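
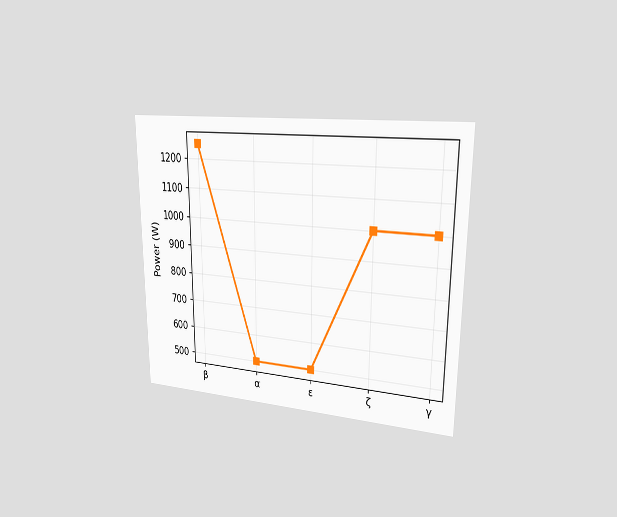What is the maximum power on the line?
1250W

The chart is viewed slightly from the right. The highest point is at β, and reading across to the y-axis gives 1250W.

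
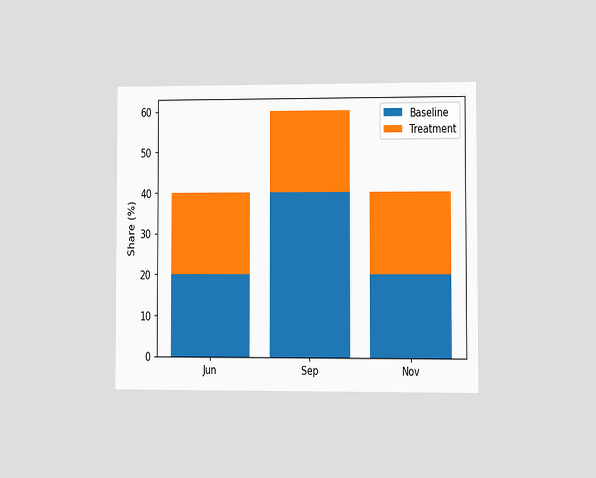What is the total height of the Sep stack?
The chart is viewed at a slight angle. The Sep stack's top reaches 60% on the y-axis.

60%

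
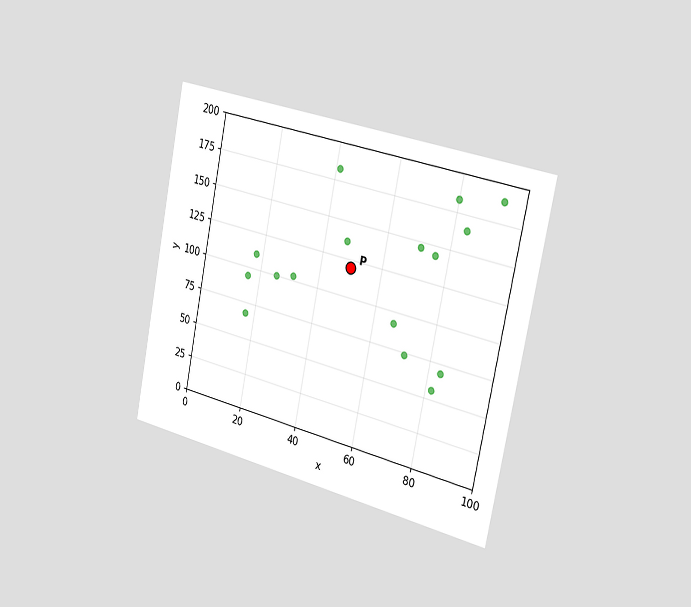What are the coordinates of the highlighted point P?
The chart is tilted about 11° clockwise and viewed slightly from the right. Following the gridlines from P to each axis, P sits at (50, 120).

(50, 120)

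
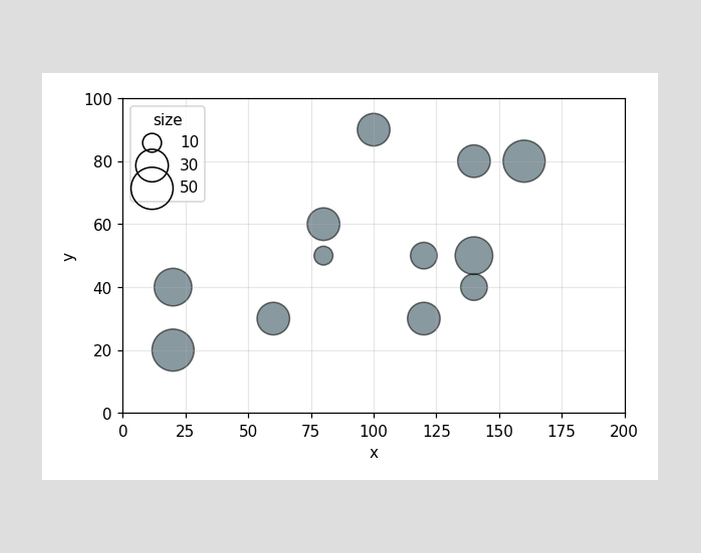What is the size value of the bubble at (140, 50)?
40

Matching the bubble at (140, 50) against the size legend gives 40.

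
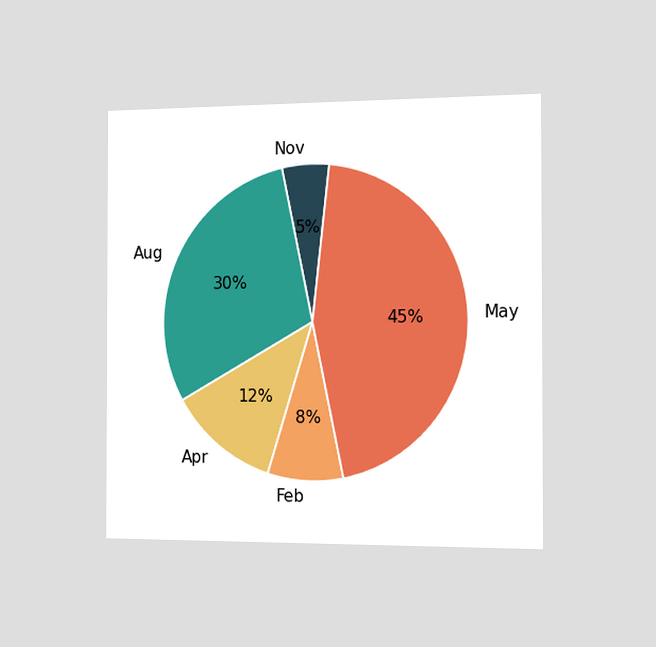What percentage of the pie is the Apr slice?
The chart is viewed slightly from the right. The Apr slice takes up 12% of the pie.

12%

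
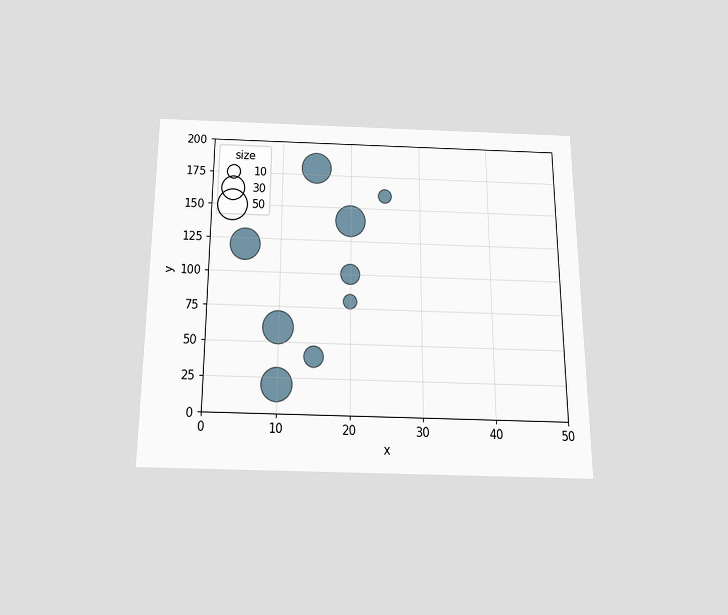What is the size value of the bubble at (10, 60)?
50

The chart is viewed slightly from below. Matching the bubble at (10, 60) against the size legend gives 50.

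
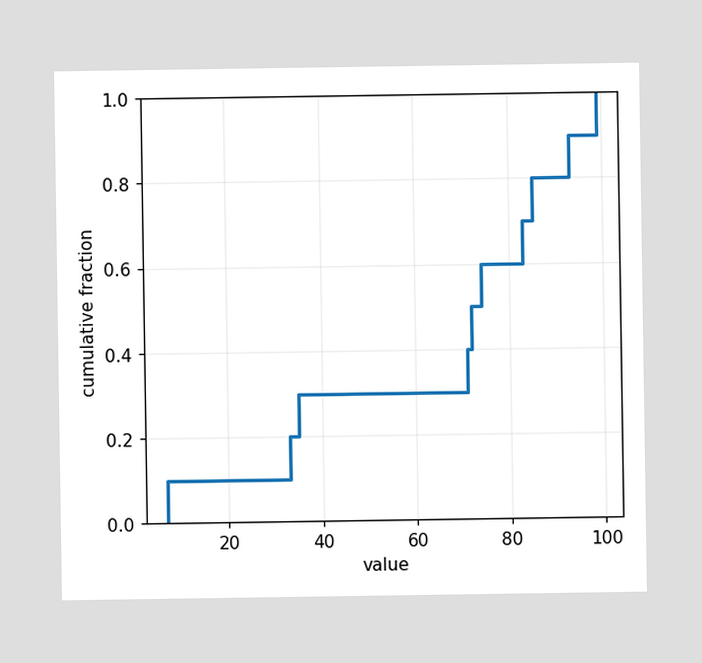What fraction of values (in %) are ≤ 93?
90%

At x=93 the ECDF step is at 90%.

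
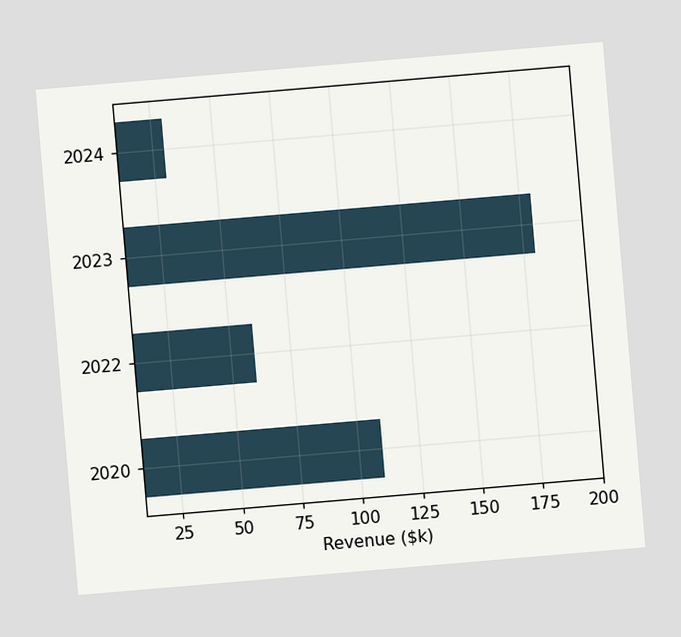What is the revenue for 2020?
The chart is tilted about 5° counter-clockwise. Reading along the chart's x-axis, the 2020 bar reaches $110k.

$110k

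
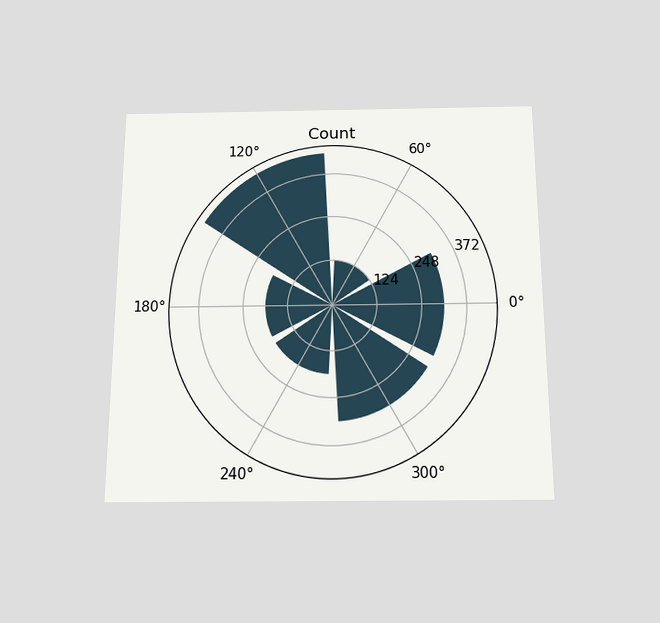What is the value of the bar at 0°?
The chart is viewed slightly from below. The bar at 0° reaches 310 on the radial axis.

310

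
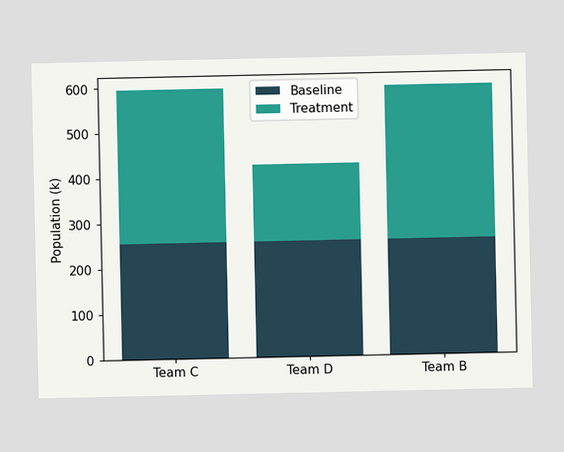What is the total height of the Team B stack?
The Team B stack's top reaches 595k on the y-axis.

595k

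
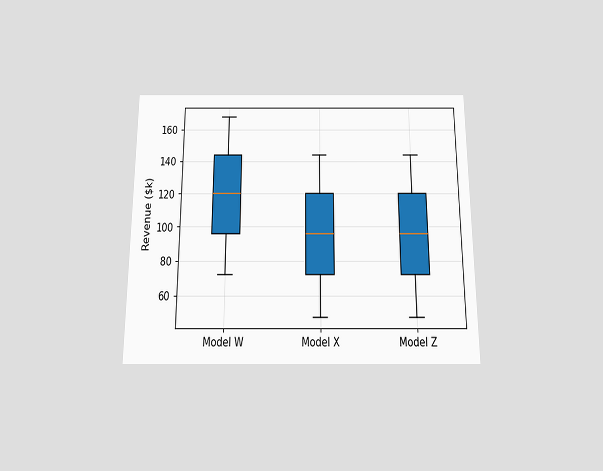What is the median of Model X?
$96k

The chart is viewed slightly from below. The median line in the Model X box sits at $96k.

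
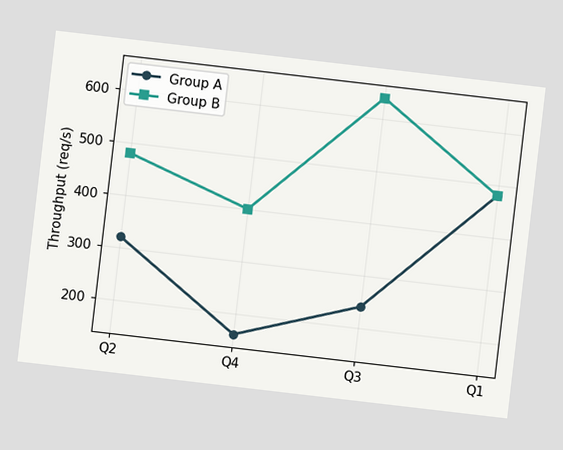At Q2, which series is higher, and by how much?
Group B, by 160req/s

The chart is tilted about 7° clockwise. At Q2, Group B sits above the other line by 160req/s.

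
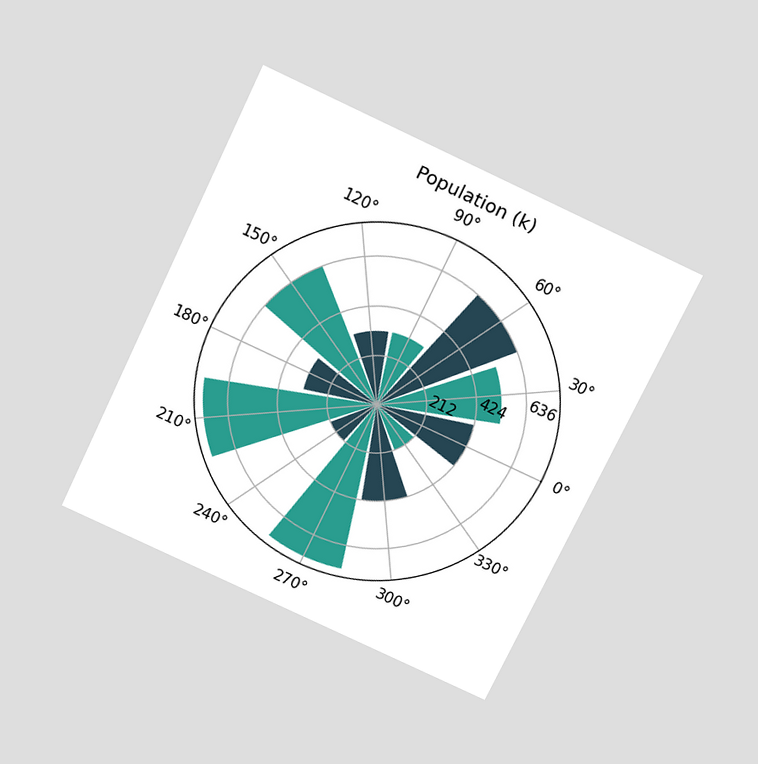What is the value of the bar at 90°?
The chart is tilted about 25° clockwise and viewed slightly from above. The bar at 90° reaches 318k on the radial axis.

318k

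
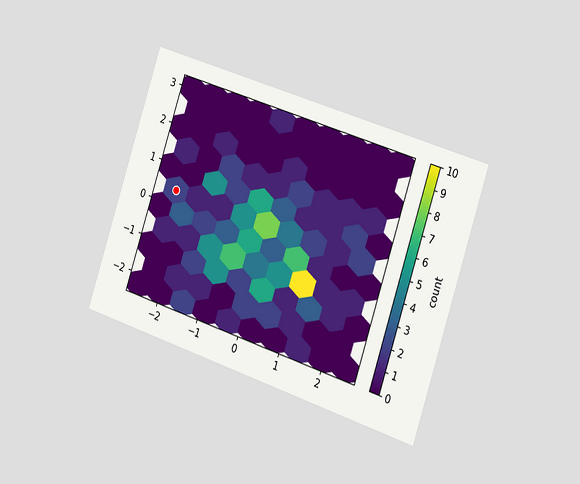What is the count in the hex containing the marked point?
The chart is tilted about 18° clockwise and viewed slightly from the right. The marked hex reads 2 on the colorbar.

2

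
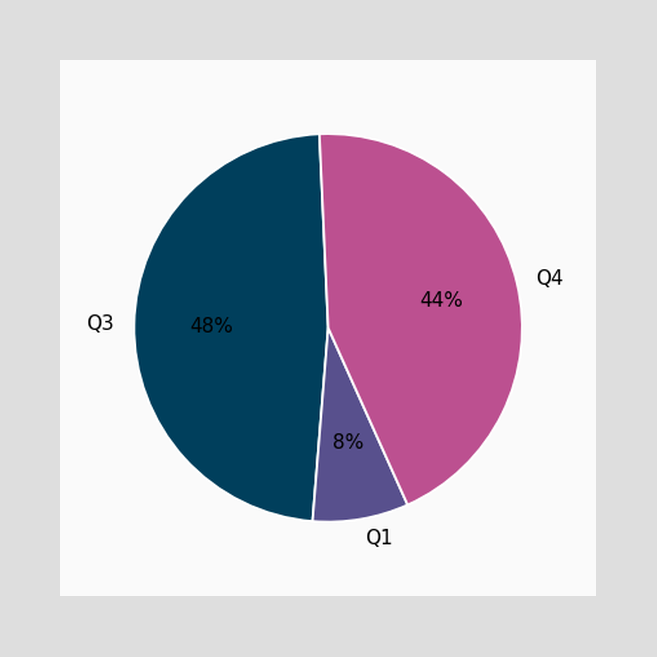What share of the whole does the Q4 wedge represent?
The Q4 slice takes up 44% of the pie.

44%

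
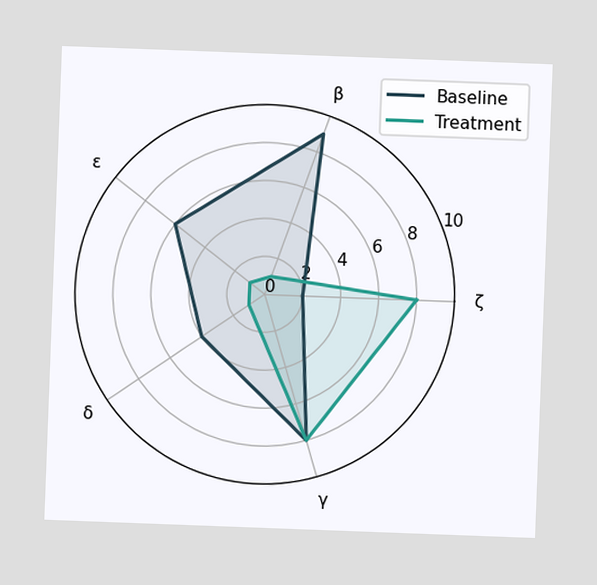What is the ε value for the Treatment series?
1

The chart is tilted about 2° clockwise. On the ε axis, Treatment reaches 1.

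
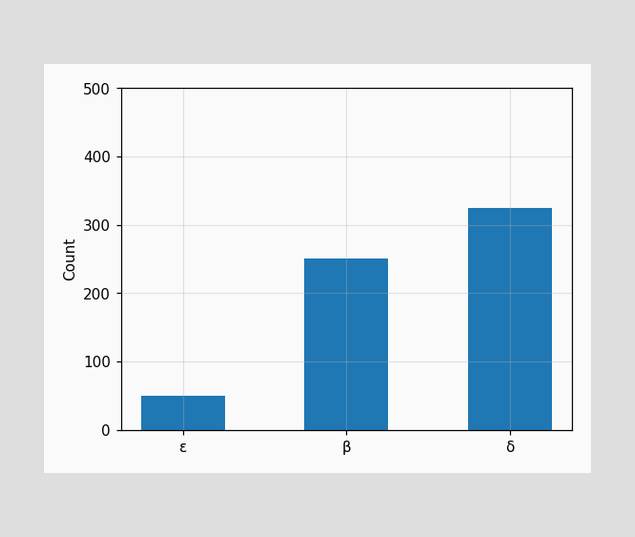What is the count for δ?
Reading along the chart's y-axis, the δ bar reaches 325.

325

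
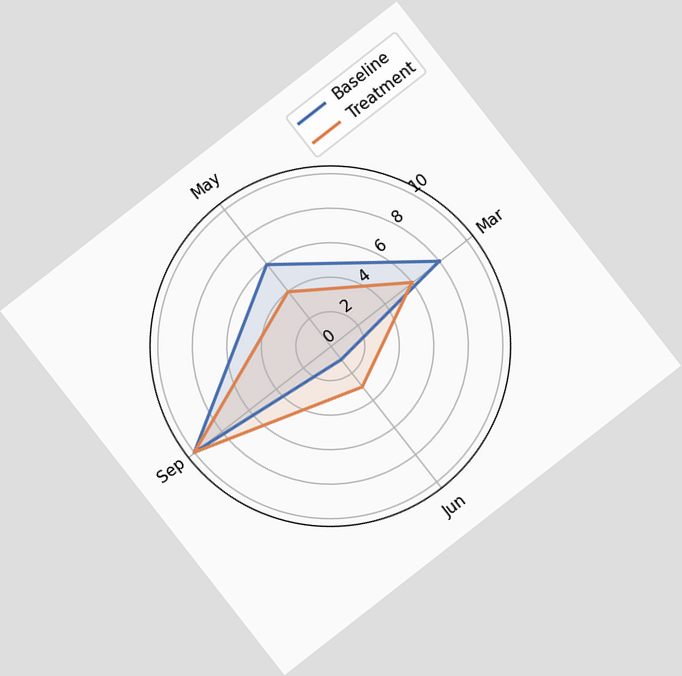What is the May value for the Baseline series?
6

The chart is tilted about 38° counter-clockwise. On the May axis, Baseline reaches 6.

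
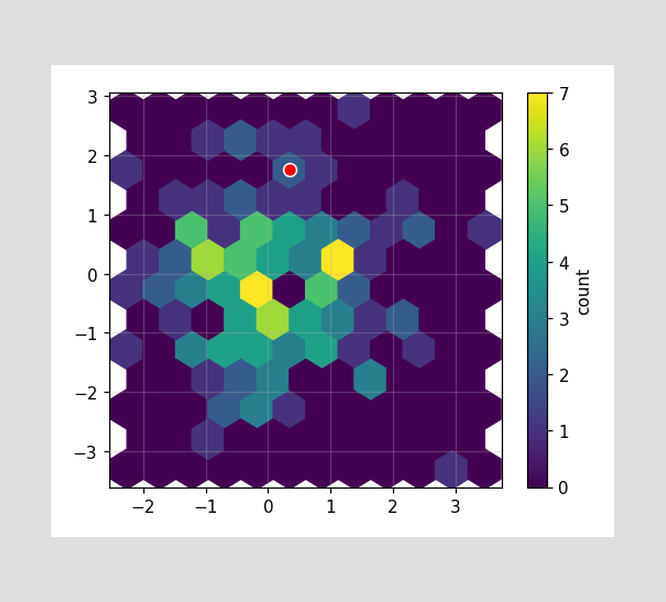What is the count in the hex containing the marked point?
2

The marked hex reads 2 on the colorbar.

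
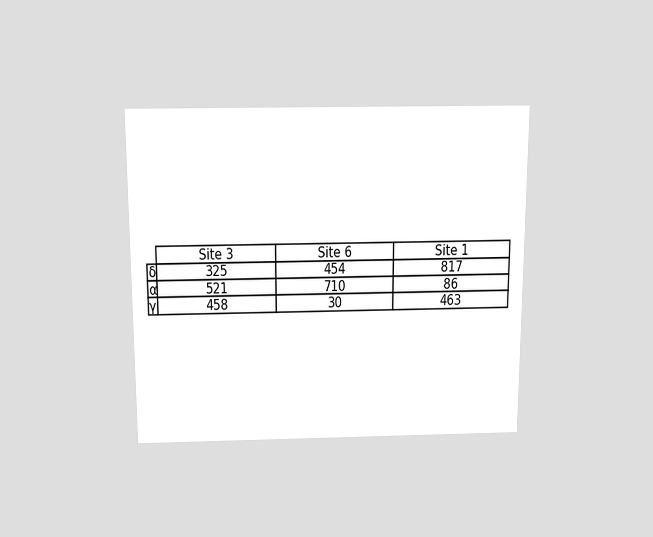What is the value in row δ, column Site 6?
The chart is viewed slightly from above. The (δ, Site 6) cell reads 454.

454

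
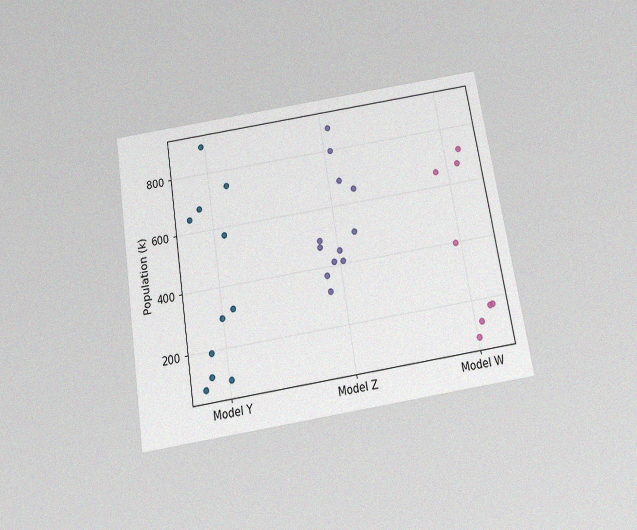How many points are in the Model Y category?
11

The chart is tilted about 9° counter-clockwise and viewed slightly from below, with some photo noise. Counting the markers in the Model Y column gives 11.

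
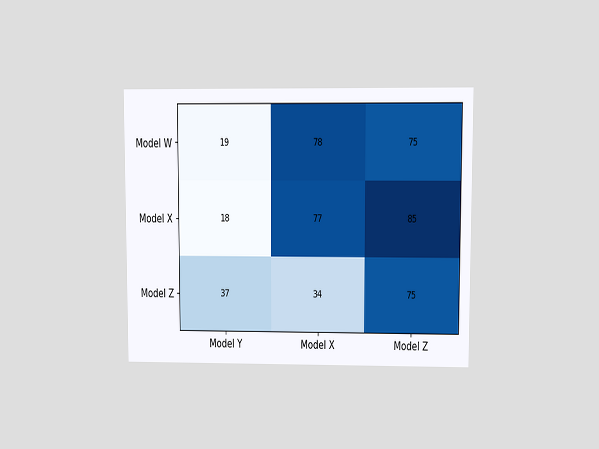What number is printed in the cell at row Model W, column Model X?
78

The chart is viewed at a slight angle. The (Model W, Model X) cell reads 78.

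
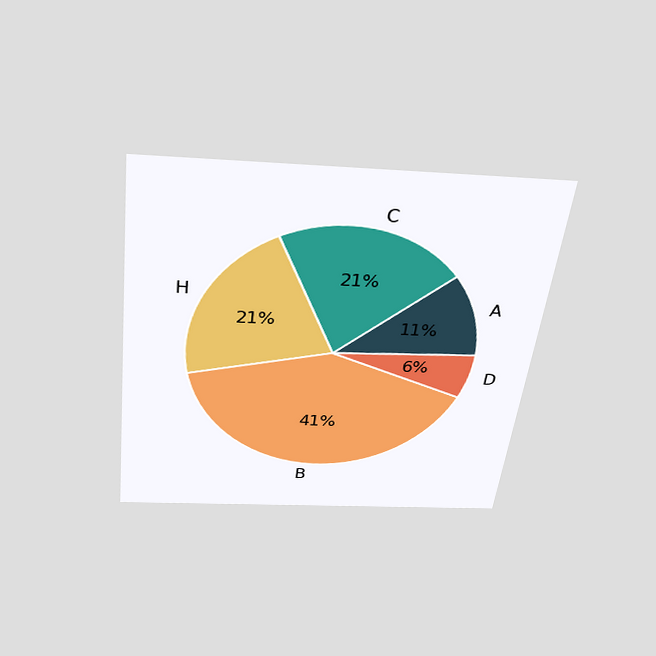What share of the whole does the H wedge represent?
The chart is tilted about 7° clockwise and viewed slightly from above. The H slice takes up 21% of the pie.

21%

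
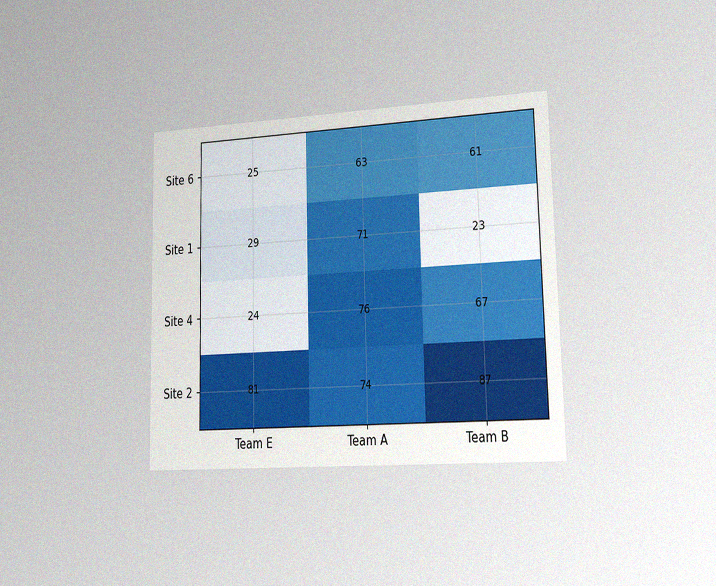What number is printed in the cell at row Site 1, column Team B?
The chart is viewed slightly from the right, with some photo noise. The (Site 1, Team B) cell reads 23.

23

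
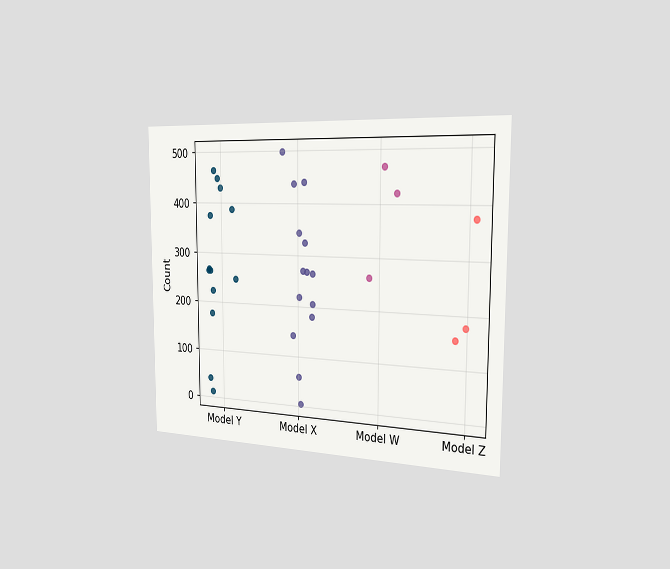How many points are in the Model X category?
14

The chart is viewed slightly from the right. Counting the markers in the Model X column gives 14.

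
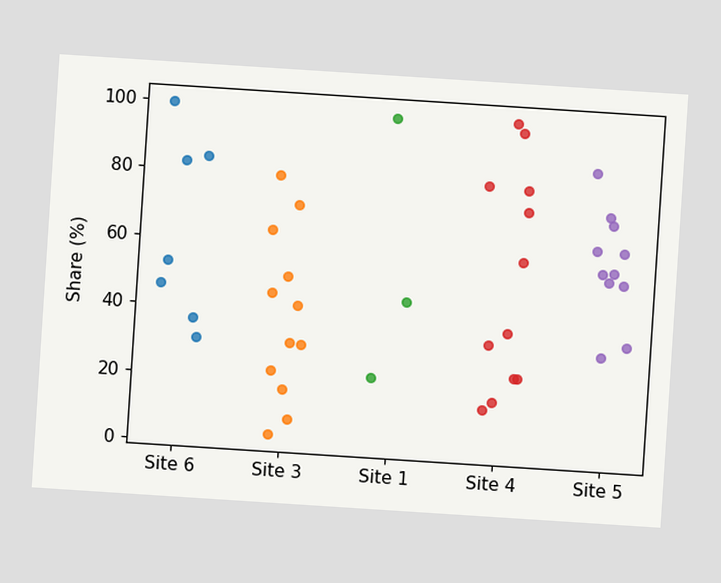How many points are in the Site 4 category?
12

The chart is tilted about 4° clockwise. Counting the markers in the Site 4 column gives 12.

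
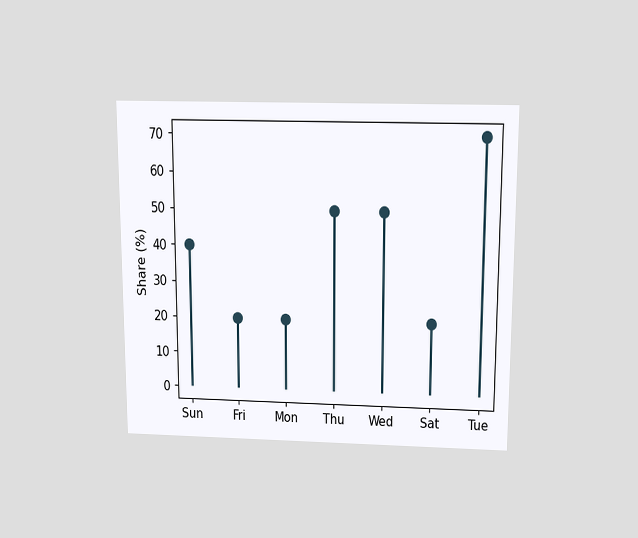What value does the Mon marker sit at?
The chart is viewed slightly from above. The Mon marker sits at 20%.

20%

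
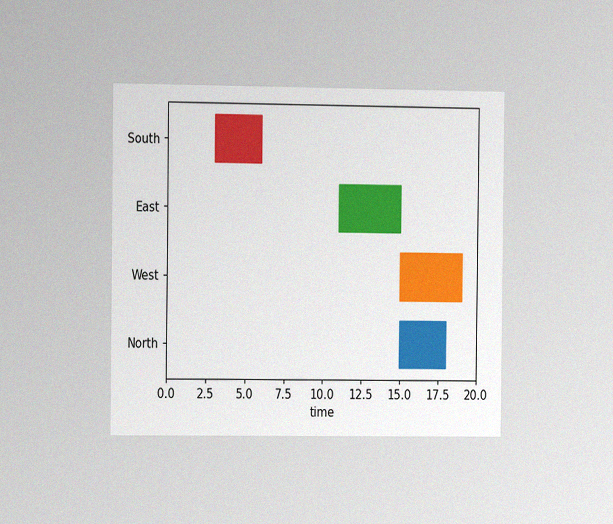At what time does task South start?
The chart is viewed slightly from the left, with some photo noise. The South bar begins at t=3.

3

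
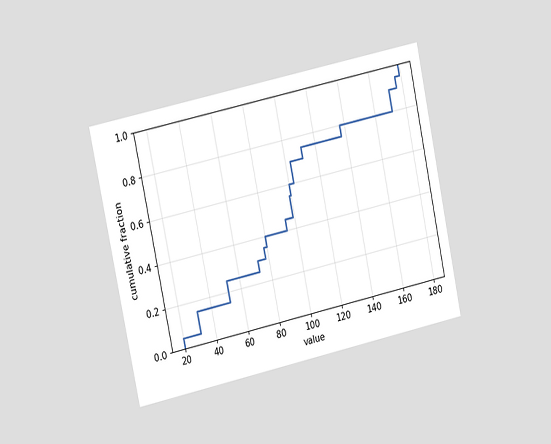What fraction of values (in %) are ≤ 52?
25%

The chart is tilted about 12° counter-clockwise and viewed slightly from the left. At x=52 the ECDF step is at 25%.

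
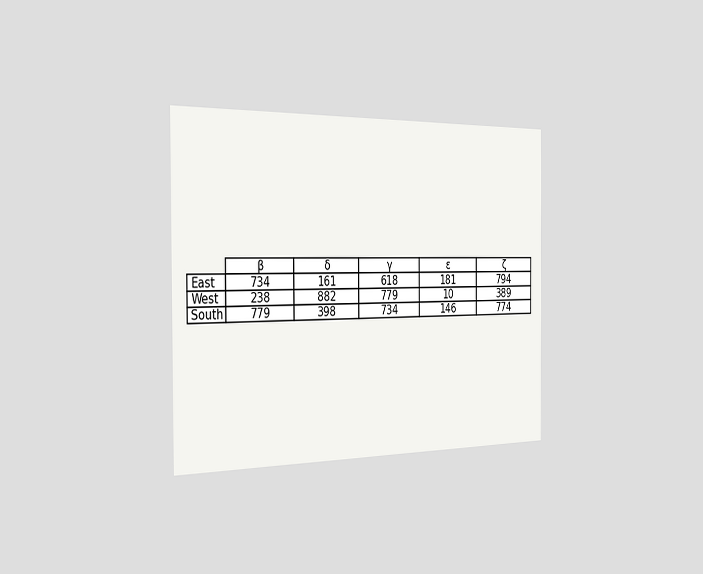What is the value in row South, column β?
The chart is viewed slightly from the left. The (South, β) cell reads 779.

779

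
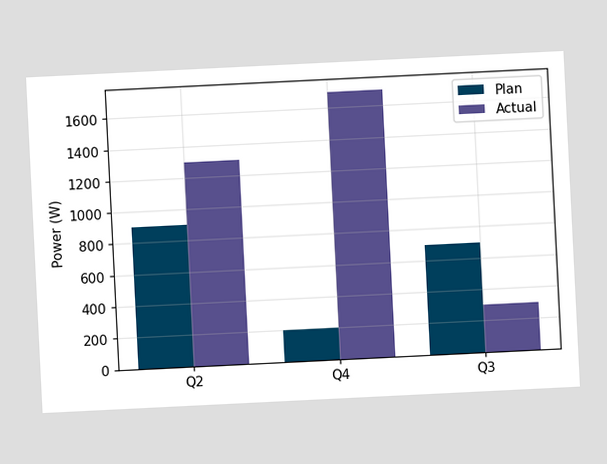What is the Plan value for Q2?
900W

The chart is tilted about 3° counter-clockwise. The Plan bar at Q2 reaches 900W on the y-axis.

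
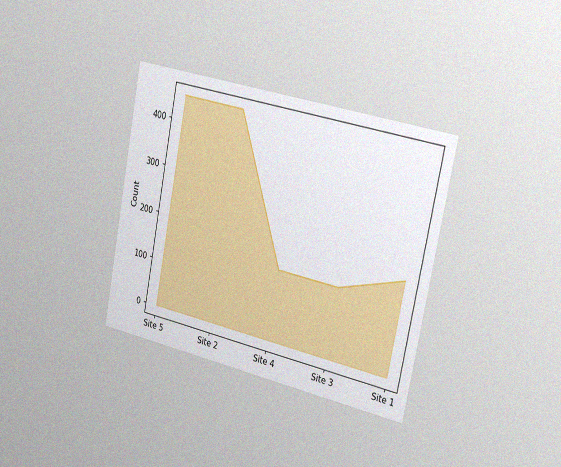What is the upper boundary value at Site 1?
200

The chart is tilted about 11° clockwise and viewed slightly from the right, with some photo noise. At Site 1 the upper boundary is at 200.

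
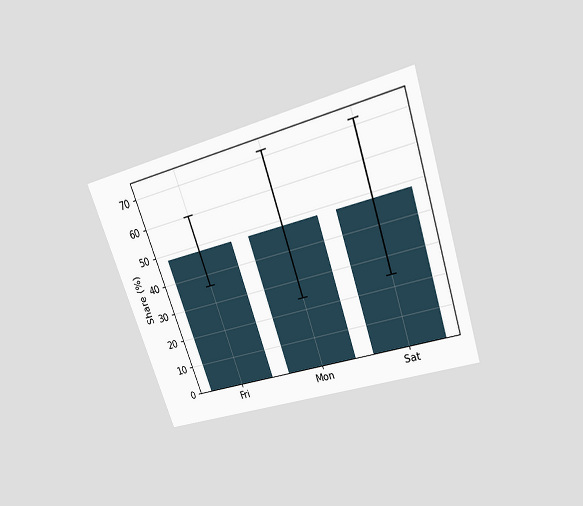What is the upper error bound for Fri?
60%

The chart is tilted about 18° counter-clockwise and viewed slightly from above. The Fri bar's upper whisker reaches 60%.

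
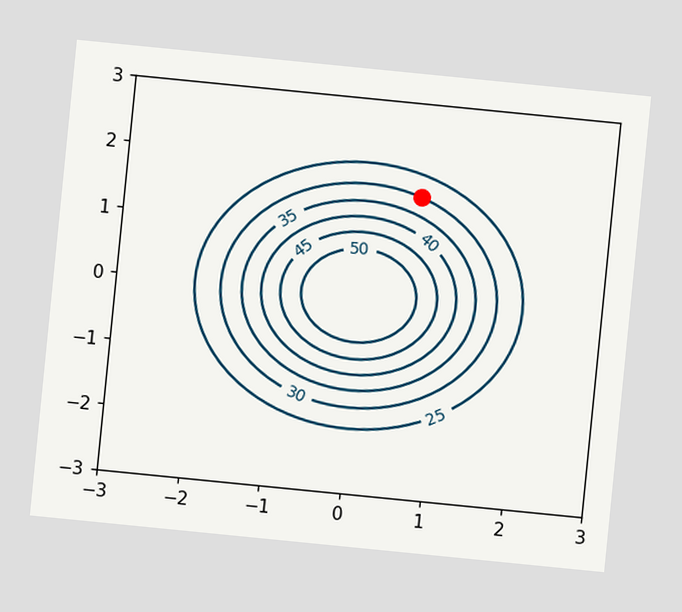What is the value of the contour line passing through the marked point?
The chart is tilted about 6° clockwise. The marked point sits on the contour labelled 30.

30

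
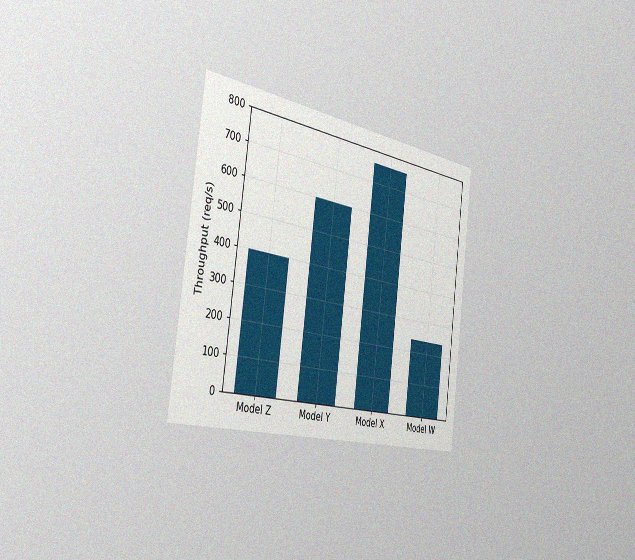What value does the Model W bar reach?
240req/s

The chart is tilted about 7° clockwise and viewed slightly from the left, with some photo noise. Reading along the chart's y-axis, the Model W bar reaches 240req/s.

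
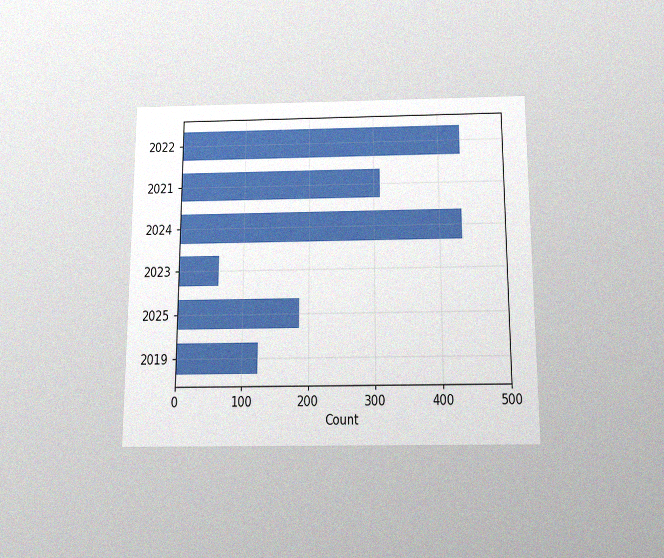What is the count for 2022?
434

The chart is viewed slightly from below, with some photo noise. Reading along the chart's x-axis, the 2022 bar reaches 434.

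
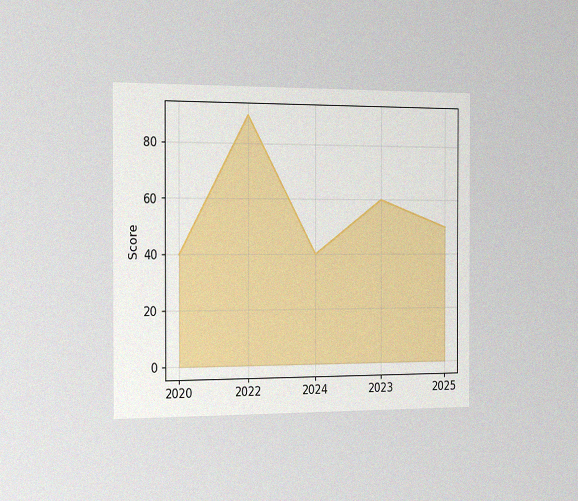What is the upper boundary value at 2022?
The chart is viewed slightly from the left, with some photo noise. At 2022 the upper boundary is at 90.

90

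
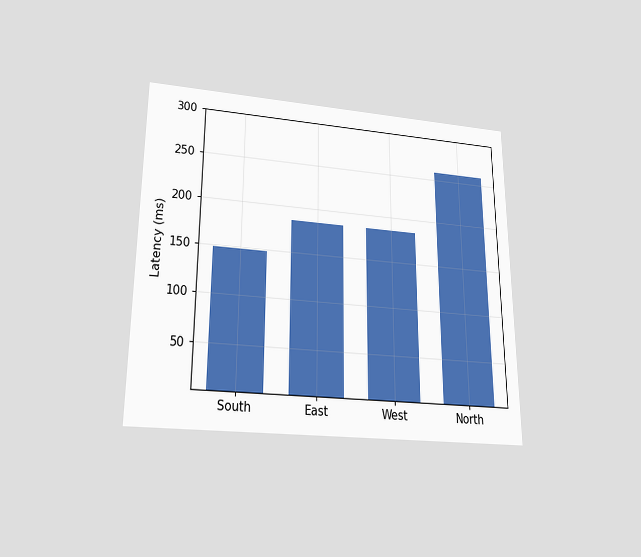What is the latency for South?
148ms

The chart is viewed slightly from below. Reading along the chart's y-axis, the South bar reaches 148ms.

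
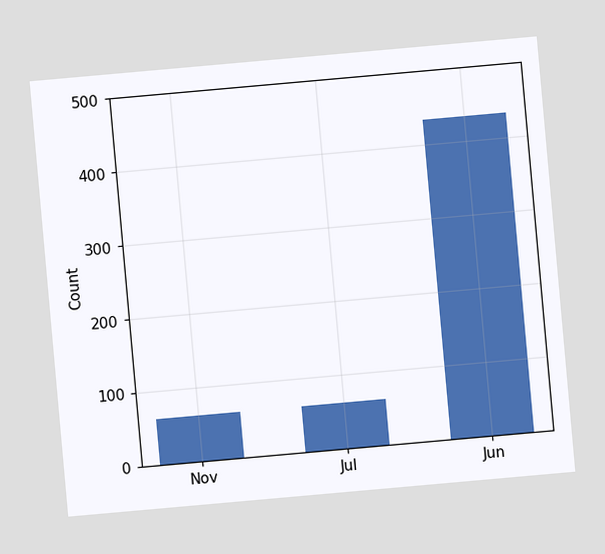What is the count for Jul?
The chart is tilted about 5° counter-clockwise. Reading along the chart's y-axis, the Jul bar reaches 62.

62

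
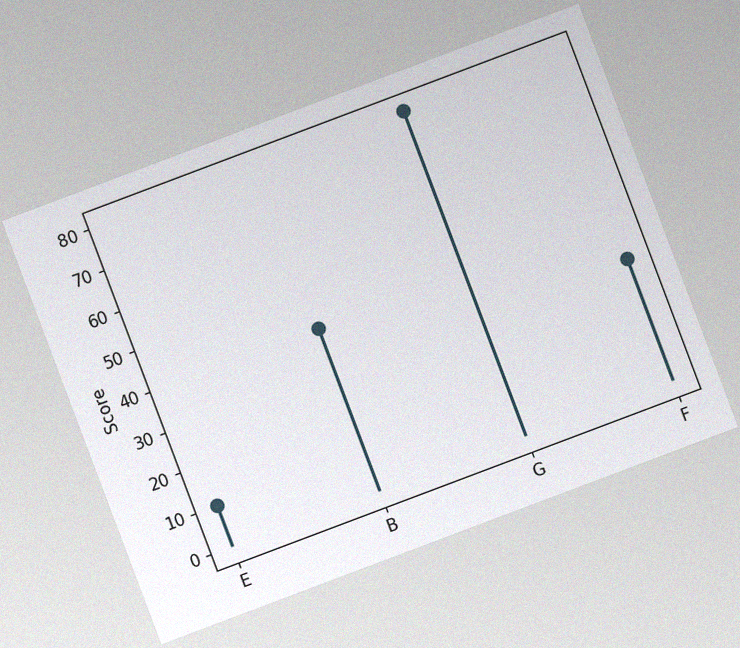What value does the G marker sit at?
80

The chart is tilted about 21° counter-clockwise, with some photo noise. The G marker sits at 80.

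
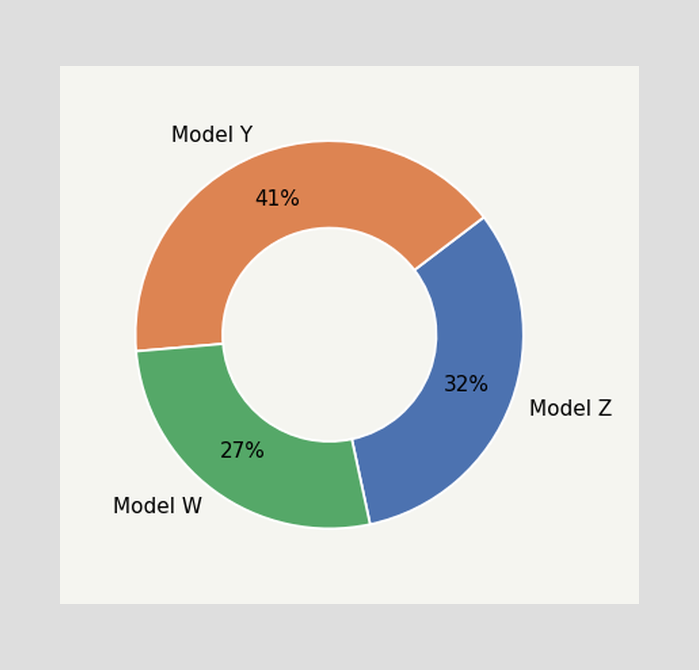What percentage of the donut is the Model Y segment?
41%

The Model Y segment takes up 41% of the ring.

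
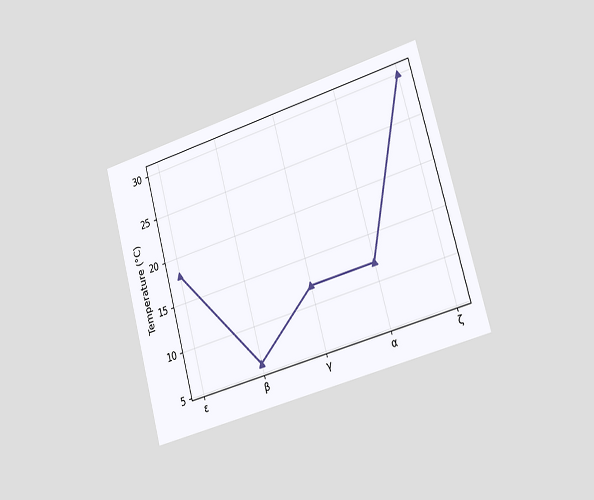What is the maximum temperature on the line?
30°C

The chart is tilted about 15° counter-clockwise and viewed slightly from the right. The highest point is at ζ, and reading across to the y-axis gives 30°C.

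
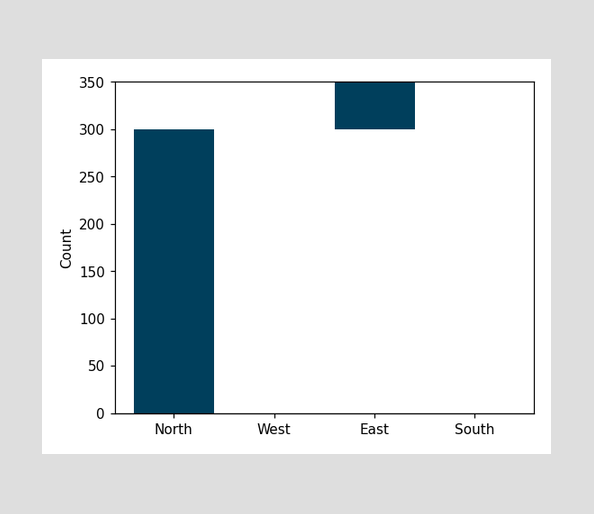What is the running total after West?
After West the running total reaches 300.

300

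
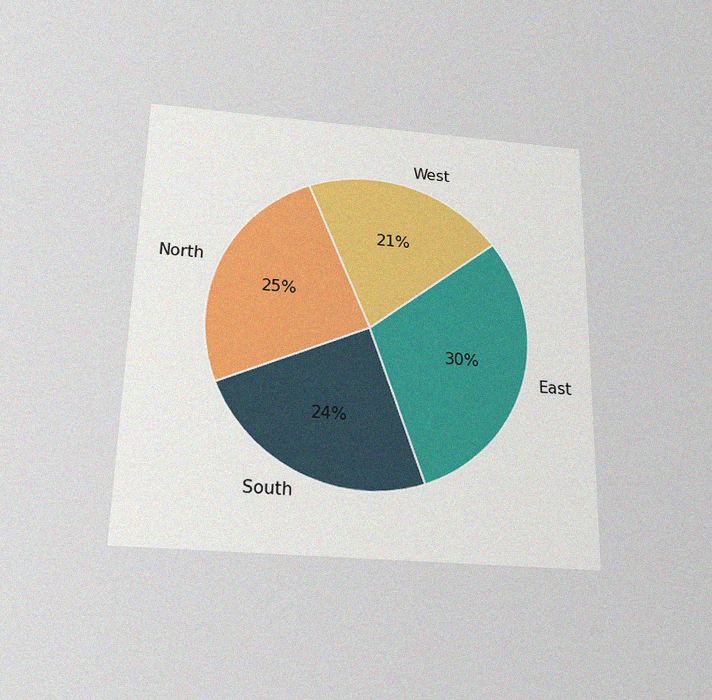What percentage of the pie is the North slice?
The chart is viewed slightly from below, with some photo noise. The North slice takes up 25% of the pie.

25%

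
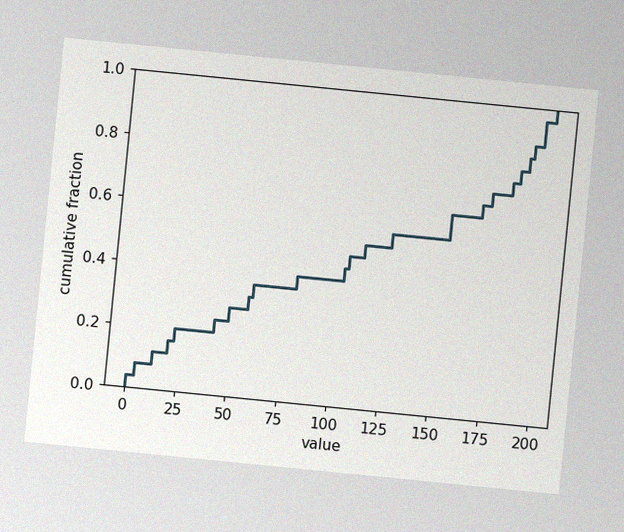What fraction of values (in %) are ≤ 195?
The chart is tilted about 6° clockwise, with some photo noise. At x=195 the ECDF step is at 96%.

96%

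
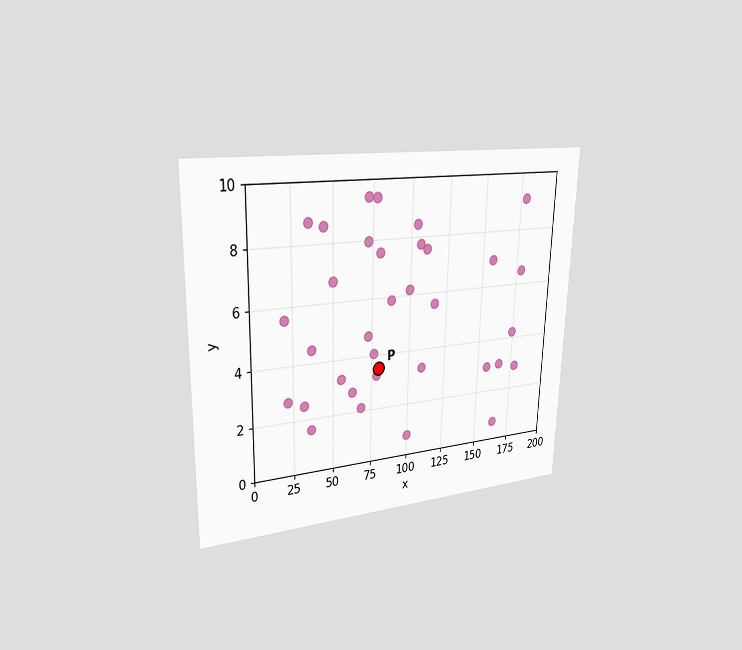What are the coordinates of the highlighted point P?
The chart is viewed slightly from the left. Following the gridlines from P to each axis, P sits at (80, 3.5).

(80, 3.5)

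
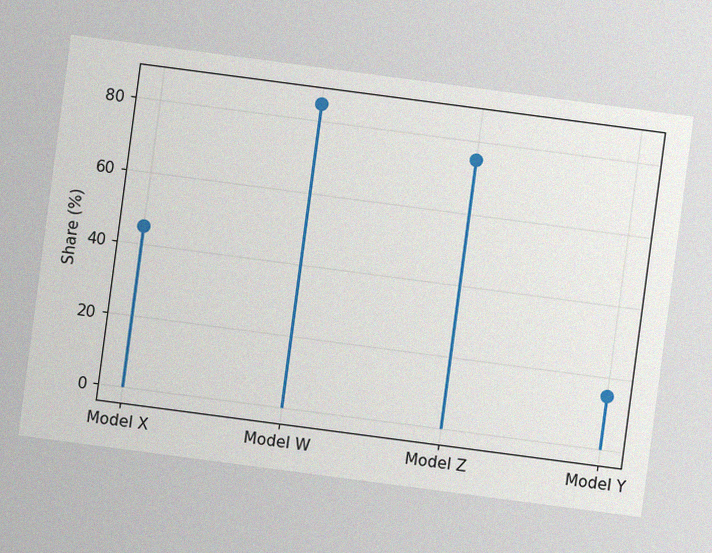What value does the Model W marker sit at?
The chart is tilted about 7° clockwise, with some photo noise. The Model W marker sits at 85%.

85%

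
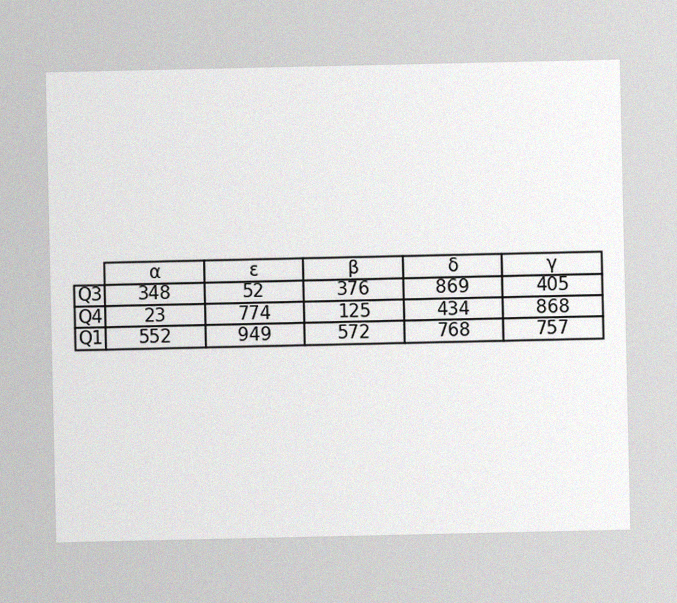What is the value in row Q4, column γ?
868

The image has some photo noise and uneven lighting. The (Q4, γ) cell reads 868.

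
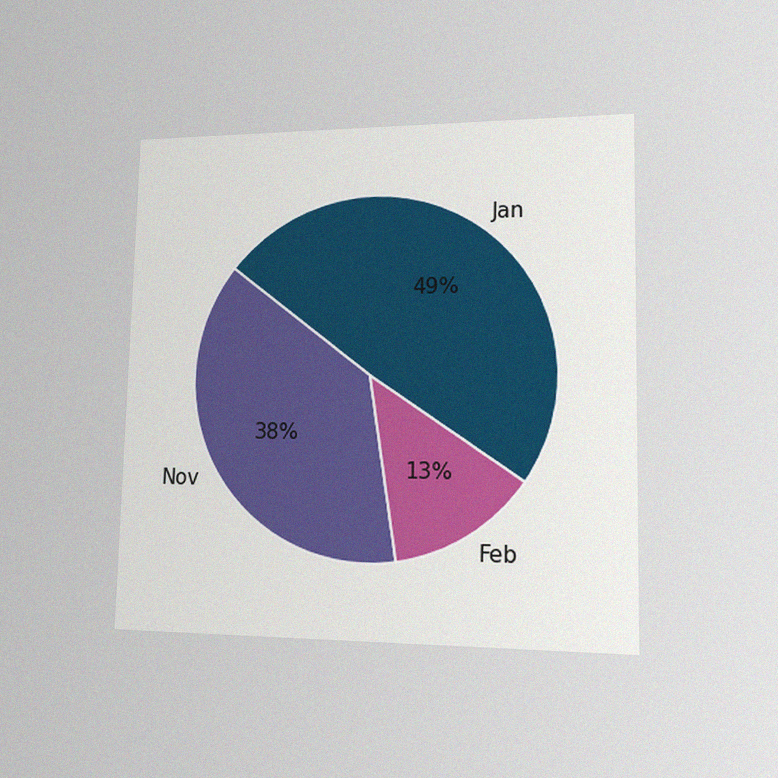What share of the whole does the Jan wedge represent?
The chart is viewed slightly from the right, with some photo noise. The Jan slice takes up 49% of the pie.

49%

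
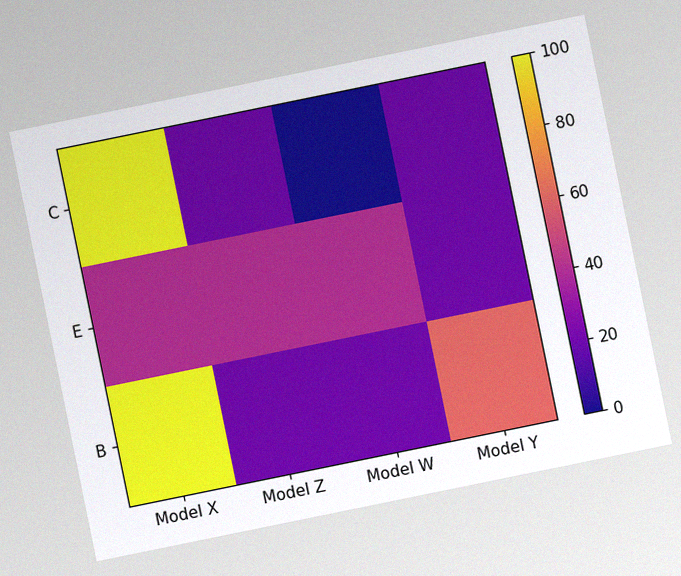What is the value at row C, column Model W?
The chart is tilted about 12° counter-clockwise, with some photo noise. Matching cell (C, Model W) against the colorbar gives 0.

0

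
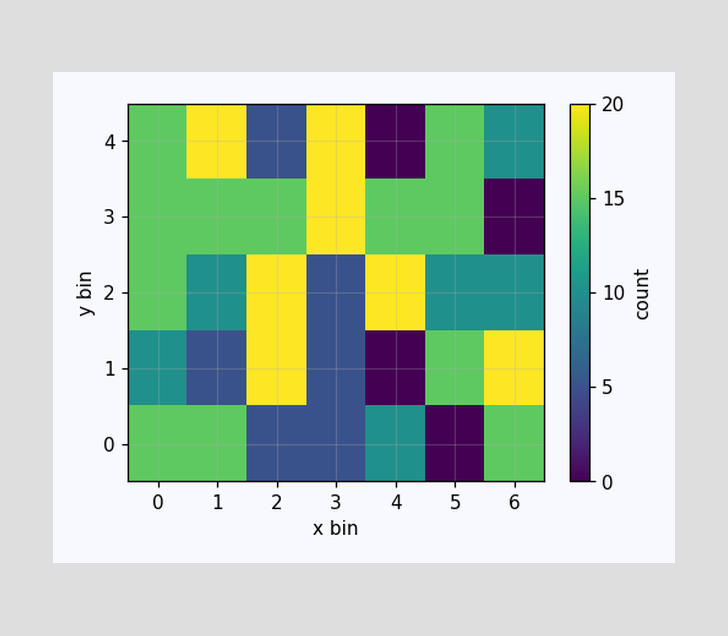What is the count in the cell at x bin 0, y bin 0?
Matching the cell (0, 0) against the colorbar gives 15.

15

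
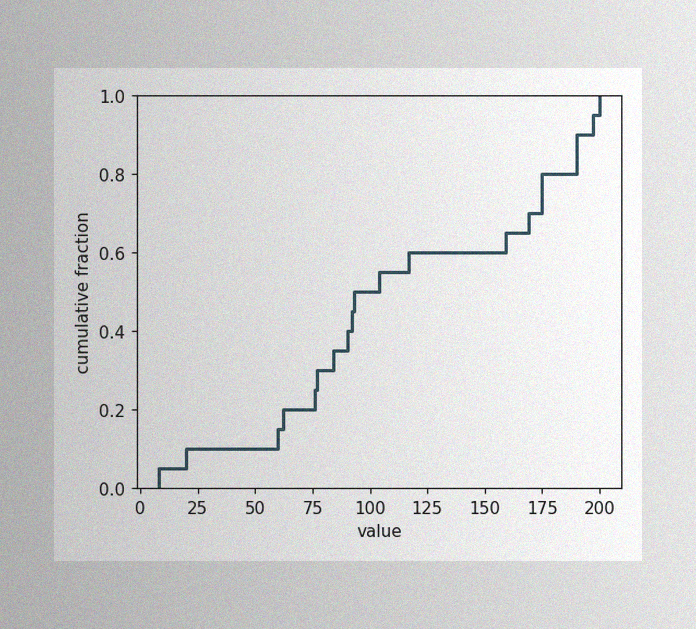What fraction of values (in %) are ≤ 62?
20%

The image has some photo noise and uneven lighting. At x=62 the ECDF step is at 20%.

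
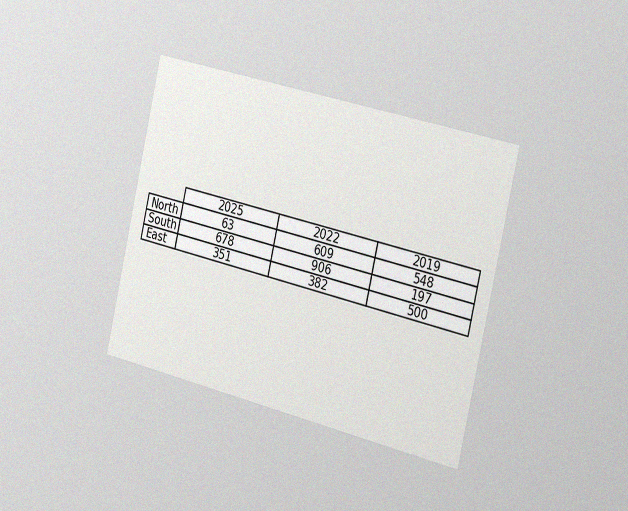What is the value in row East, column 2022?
382

The chart is tilted about 13° clockwise and viewed slightly from the right, with some photo noise. The (East, 2022) cell reads 382.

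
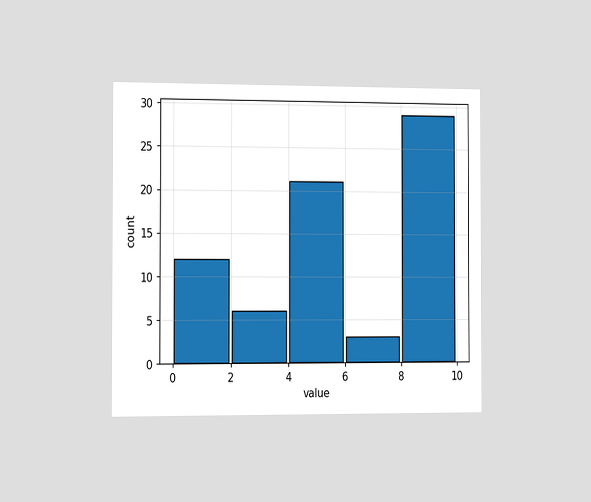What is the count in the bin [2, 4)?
The chart is viewed slightly from the left. The [2, 4) bin has height 6.

6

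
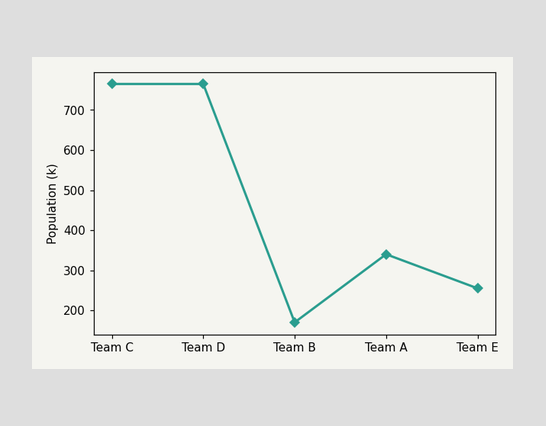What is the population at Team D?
765k

At Team D, the line is at 765k.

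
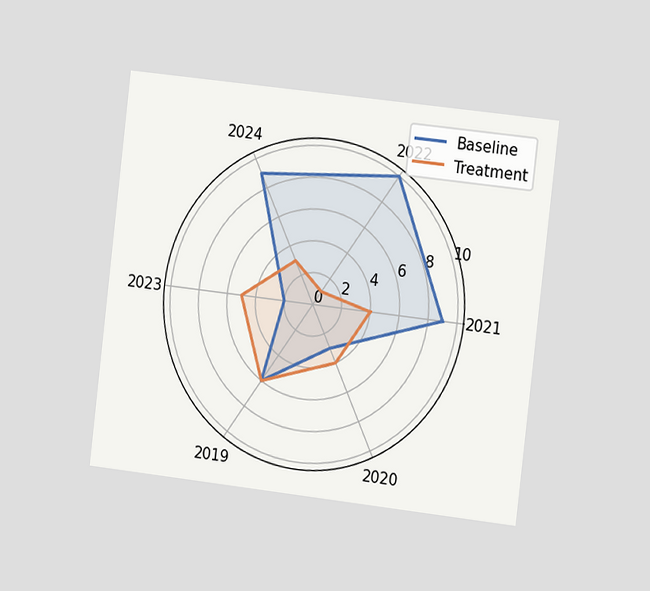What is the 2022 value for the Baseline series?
10

The chart is tilted about 7° clockwise and viewed slightly from the right. On the 2022 axis, Baseline reaches 10.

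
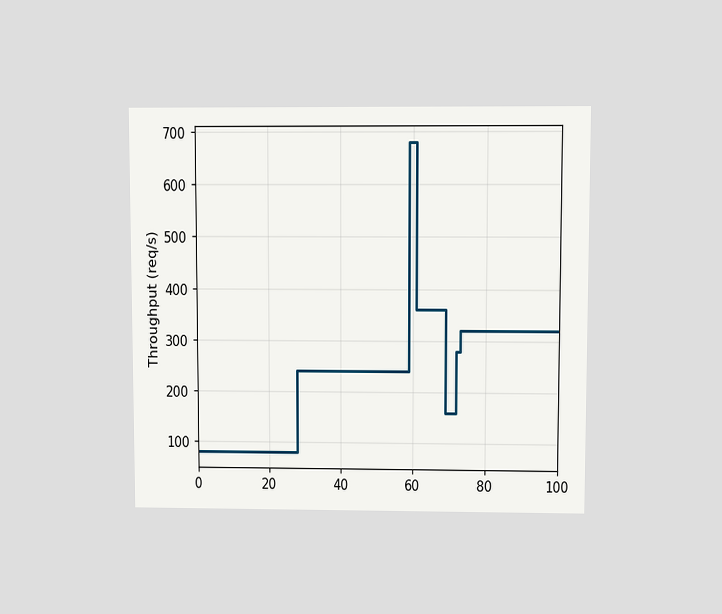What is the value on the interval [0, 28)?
80req/s

The chart is viewed at a slight angle. On [0, 28) the step sits at 80req/s.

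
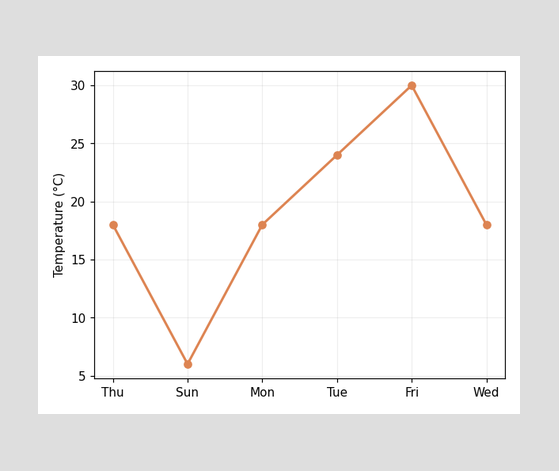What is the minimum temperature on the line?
6°C

The lowest point is at Sun, and reading across to the y-axis gives 6°C.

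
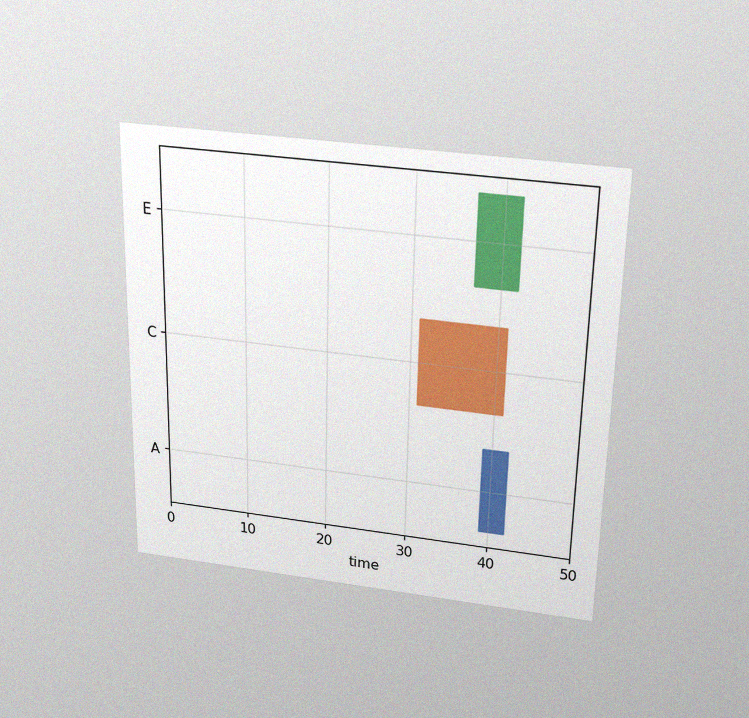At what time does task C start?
31

The chart is viewed slightly from above, with some photo noise. The C bar begins at t=31.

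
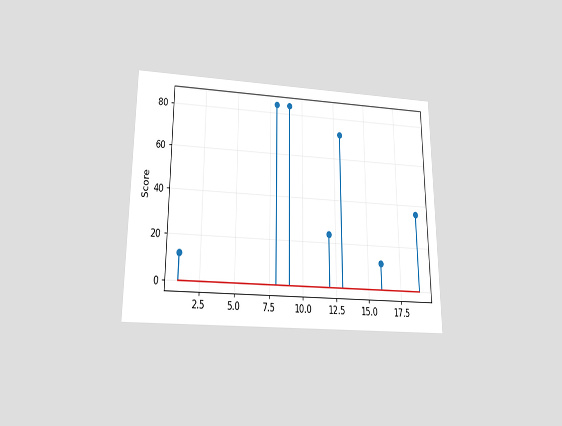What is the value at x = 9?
The chart is viewed slightly from below. The stem at x=9 reaches 84.

84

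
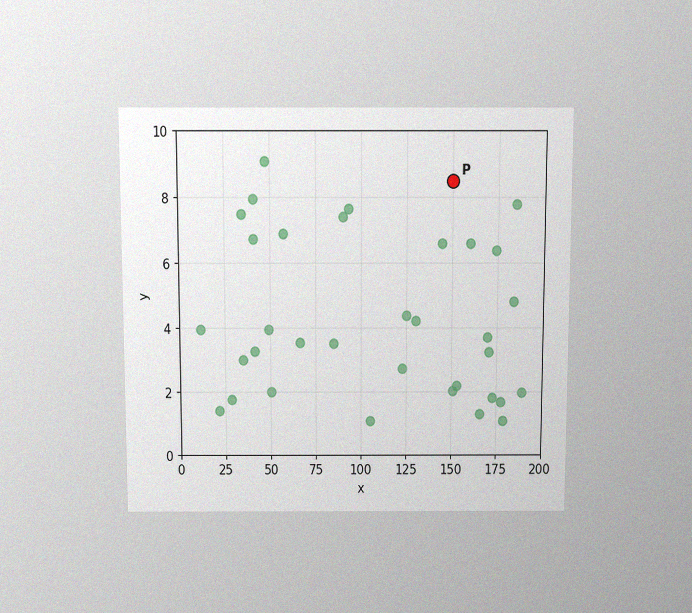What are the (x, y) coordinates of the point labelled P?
The chart is viewed slightly from above, with some photo noise. Following the gridlines from P to each axis, P sits at (150, 8.5).

(150, 8.5)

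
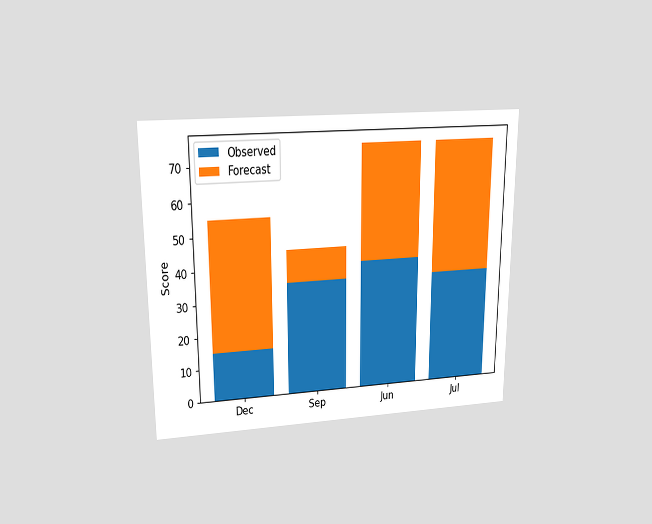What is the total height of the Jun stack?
The chart is viewed slightly from above. The Jun stack's top reaches 75 on the y-axis.

75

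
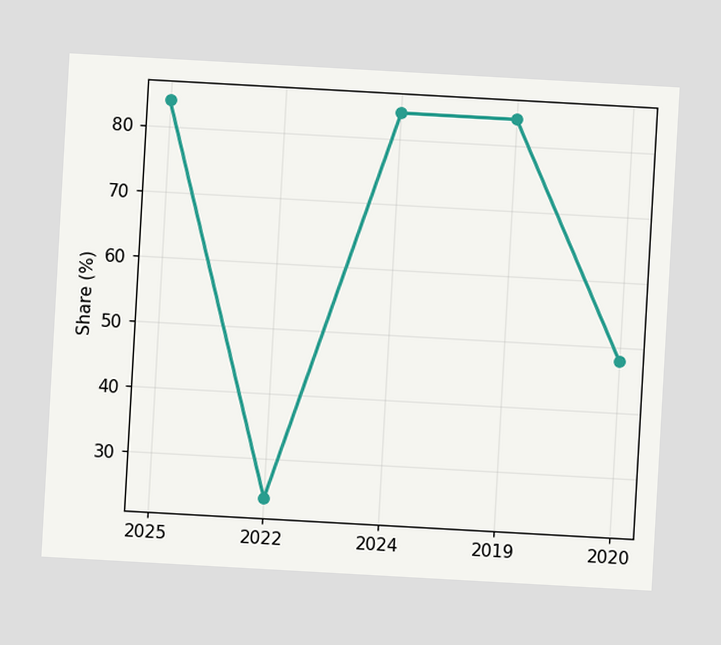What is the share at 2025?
84%

The chart is tilted about 3° clockwise. At 2025, the line is at 84%.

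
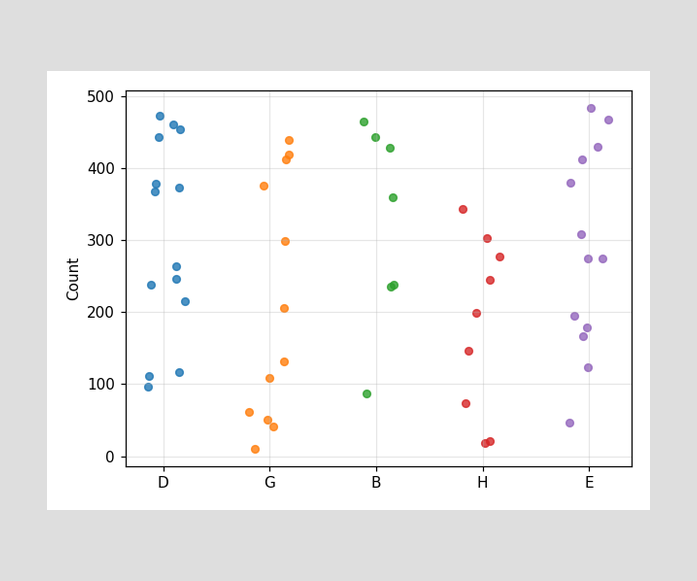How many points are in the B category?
7

Counting the markers in the B column gives 7.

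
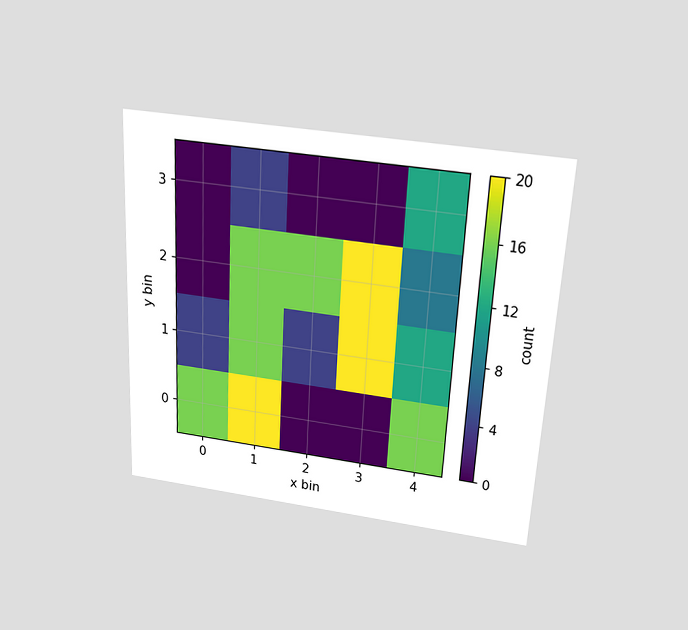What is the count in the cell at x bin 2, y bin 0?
The chart is tilted about 3° clockwise and viewed slightly from above. Matching the cell (2, 0) against the colorbar gives 0.

0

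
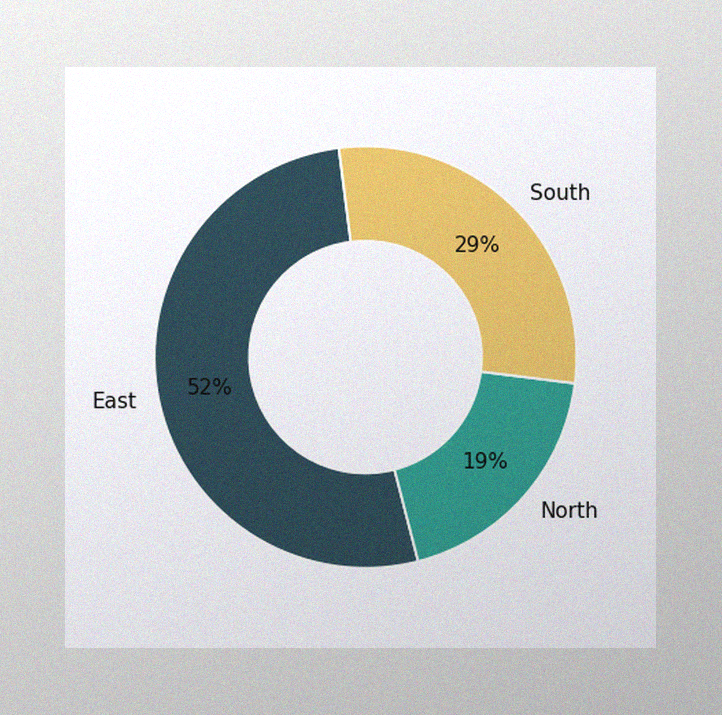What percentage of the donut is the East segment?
52%

The image has some photo noise and uneven lighting. The East segment takes up 52% of the ring.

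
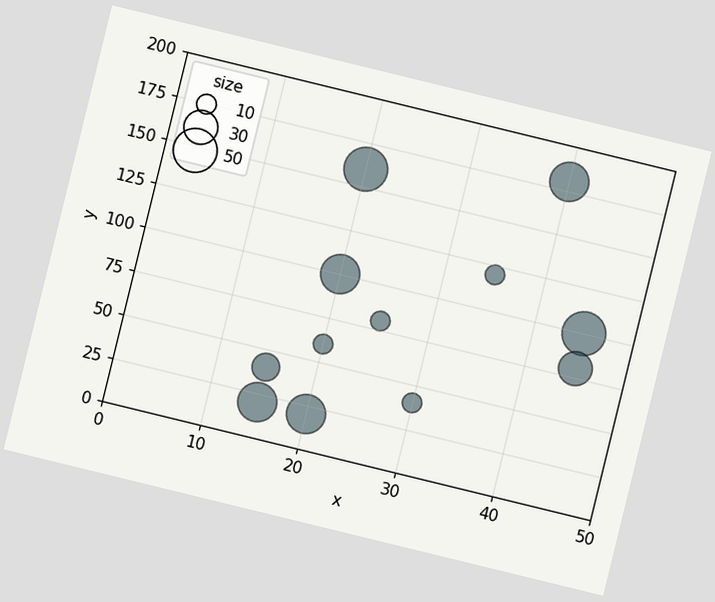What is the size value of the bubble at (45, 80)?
30

The chart is tilted about 14° clockwise. Matching the bubble at (45, 80) against the size legend gives 30.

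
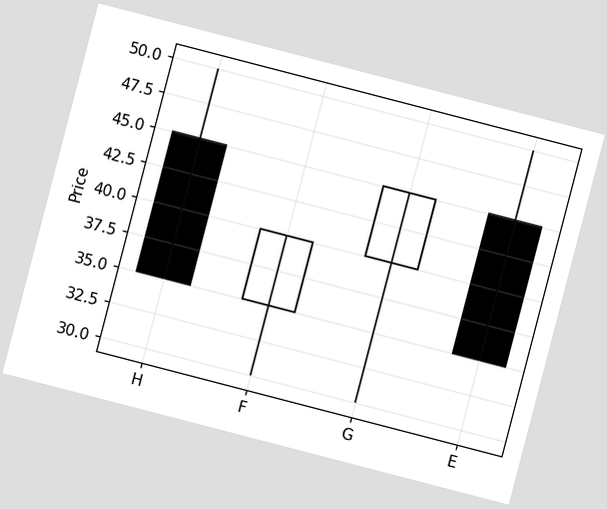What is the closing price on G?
45

The chart is tilted about 15° clockwise. The G candle closes at 45.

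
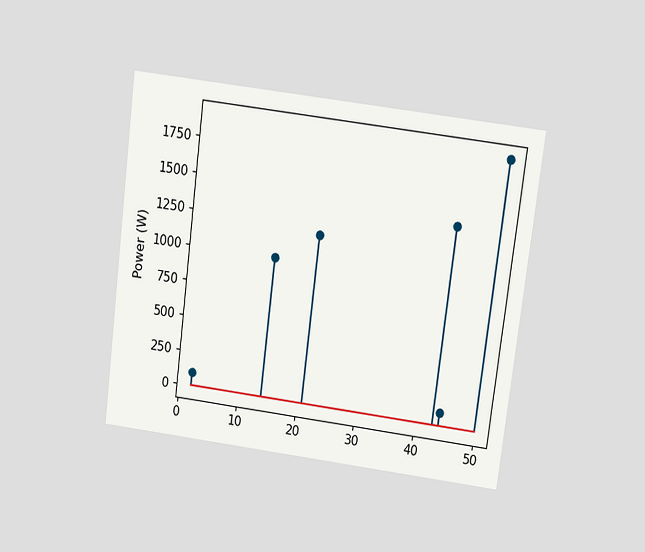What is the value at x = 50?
1900W

The chart is tilted about 7° clockwise and viewed at a slight angle. The stem at x=50 reaches 1900W.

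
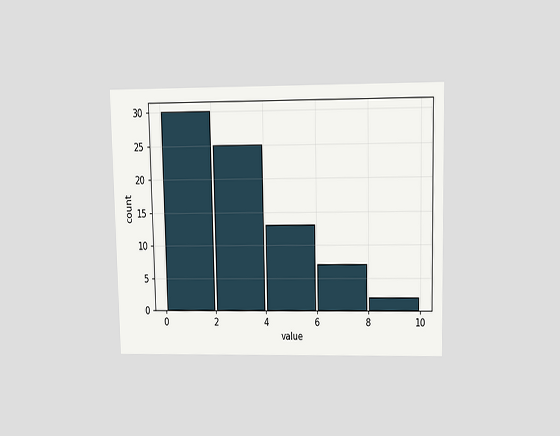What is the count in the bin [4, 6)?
The chart is viewed slightly from above. The [4, 6) bin has height 13.

13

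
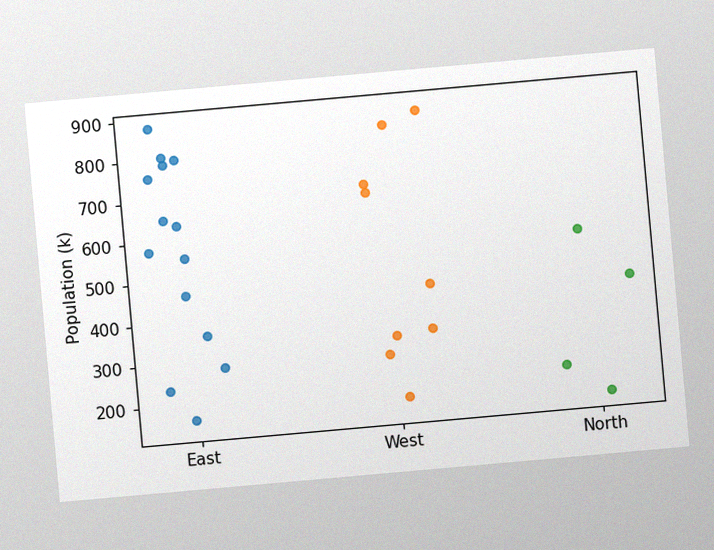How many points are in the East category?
14

The chart is tilted about 5° counter-clockwise, with some photo noise. Counting the markers in the East column gives 14.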